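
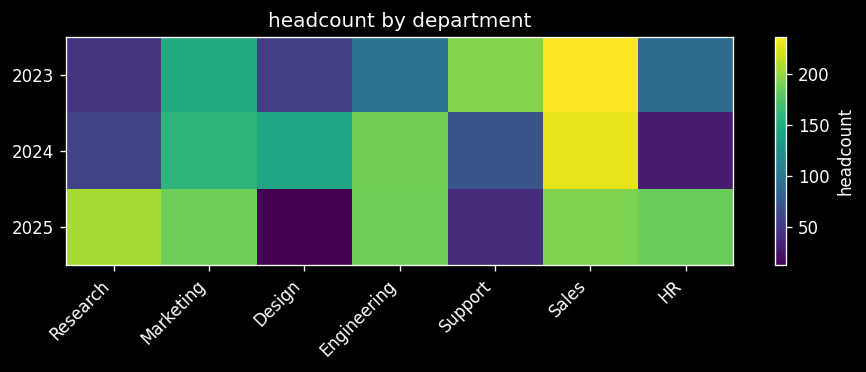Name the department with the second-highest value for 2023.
Support

Top 3 for 2023: Sales ≈ 240, Support ≈ 200, Marketing ≈ 140.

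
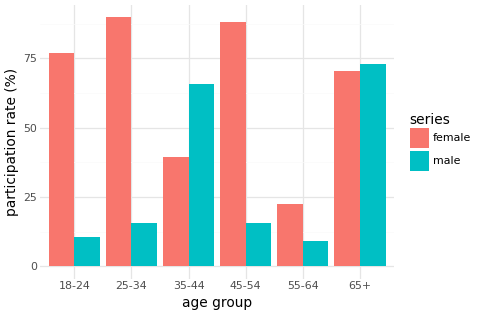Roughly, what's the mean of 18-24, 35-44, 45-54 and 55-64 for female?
≈ 58

(80 + 40 + 90 + 20) / 4 ≈ 58.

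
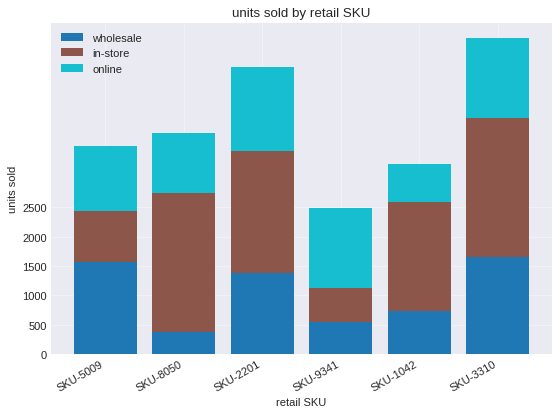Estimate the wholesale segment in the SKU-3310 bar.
wholesale top ≈ 1500, bottom ≈ 0; segment ≈ 1500.

≈ 1500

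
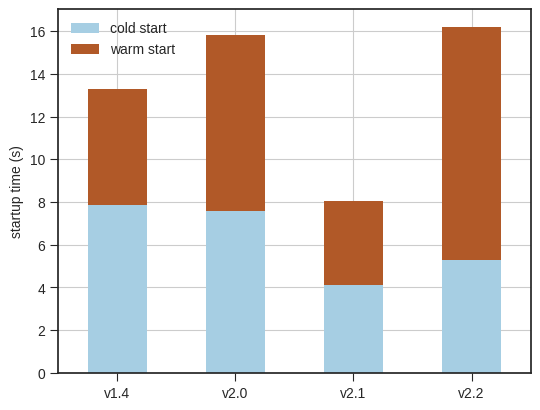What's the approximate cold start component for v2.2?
≈ 6

cold start top ≈ 6, bottom ≈ 0; segment ≈ 6.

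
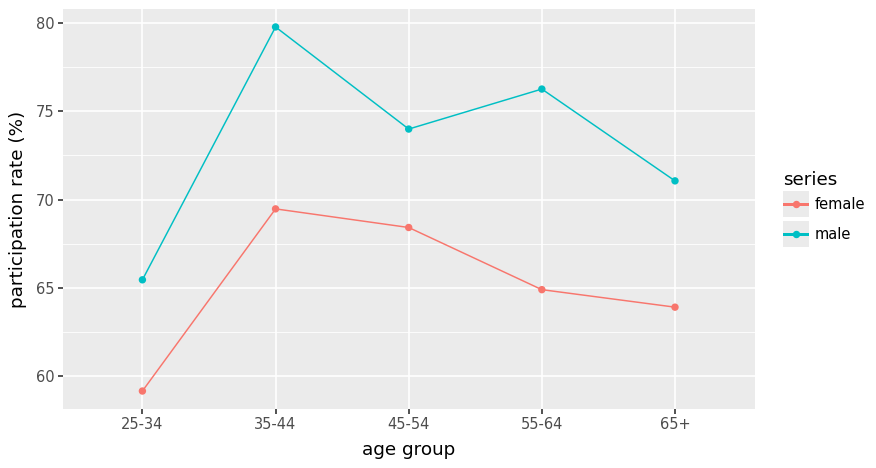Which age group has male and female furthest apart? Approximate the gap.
55-64, ≈ 12 %

55-64: male ≈ 76, female ≈ 64 → gap ≈ 12. Next-largest (35-44) is only ≈ 10.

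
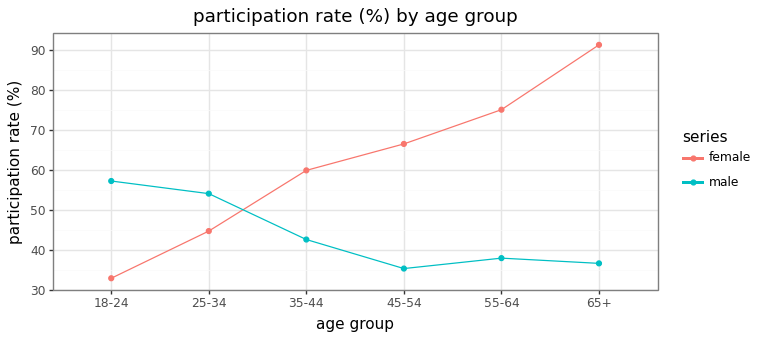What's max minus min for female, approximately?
≈ 55

Max 65+ ≈ 90, min 18-24 ≈ 35; range ≈ 55.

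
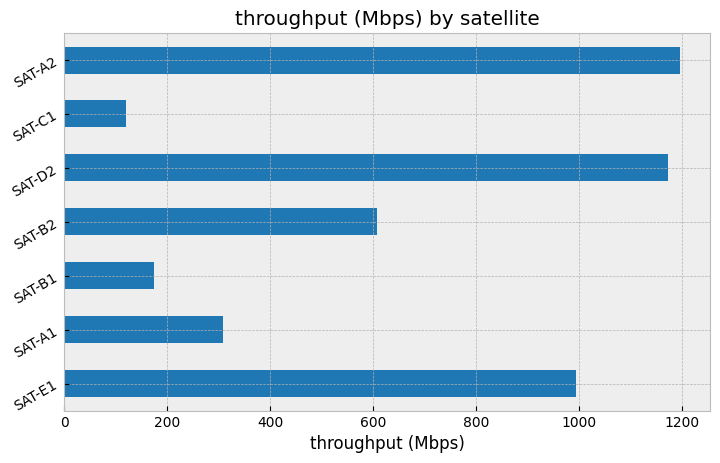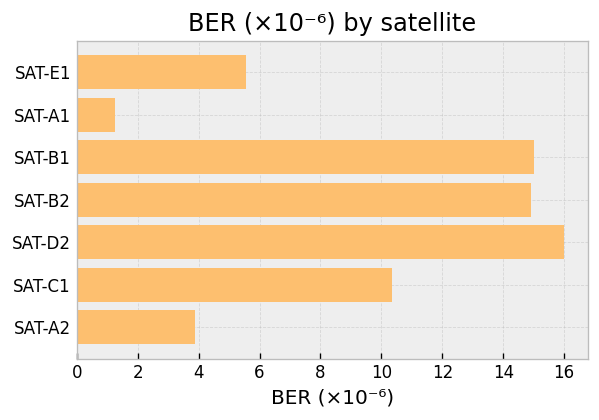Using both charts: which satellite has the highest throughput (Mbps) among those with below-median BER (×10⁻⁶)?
SAT-A2

Chart 2 median BER (×10⁻⁶) ≈ 10; below-median satellites: SAT-E1, SAT-A1, SAT-A2. Among those, SAT-A2 has the highest throughput (Mbps) (≈ 1200).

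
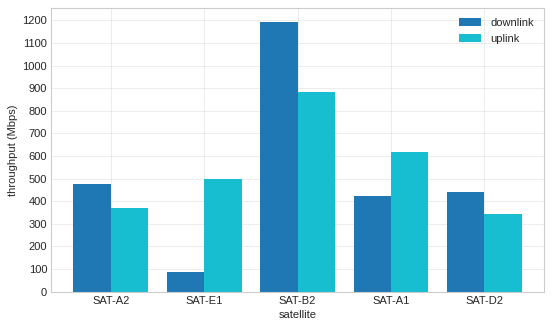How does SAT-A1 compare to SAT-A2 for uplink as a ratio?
≈ 1.5×

SAT-A1 ≈ 600, SAT-A2 ≈ 400; 600/400 ≈ 1.5.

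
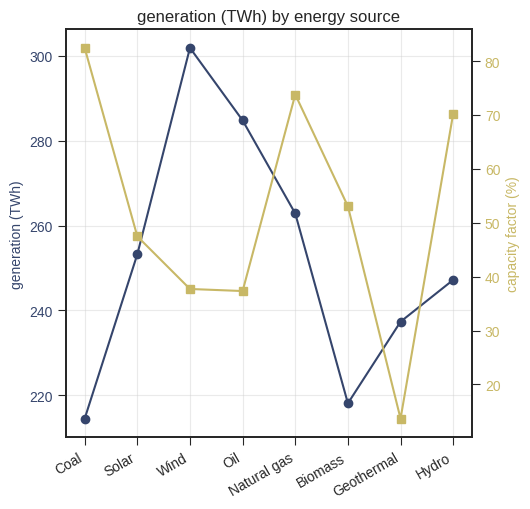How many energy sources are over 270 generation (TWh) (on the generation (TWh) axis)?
2

Above 270: Wind, Oil.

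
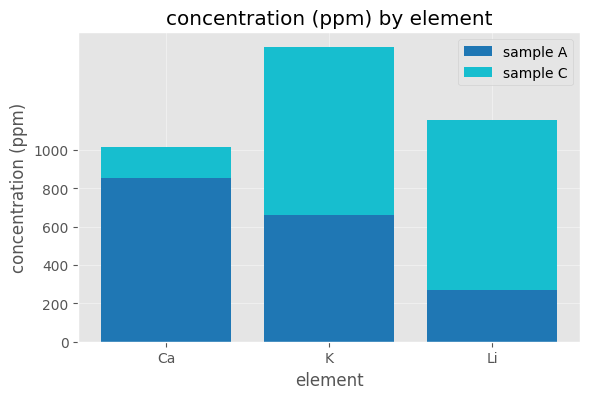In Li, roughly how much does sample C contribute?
≈ 1000

sample C top ≈ 1200, bottom ≈ 200; segment ≈ 1000.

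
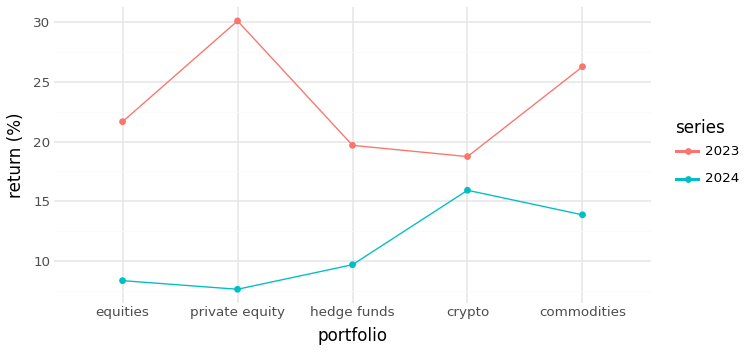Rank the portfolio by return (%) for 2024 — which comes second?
commodities

Top 3 for 2024: crypto ≈ 16, commodities ≈ 14, hedge funds ≈ 10.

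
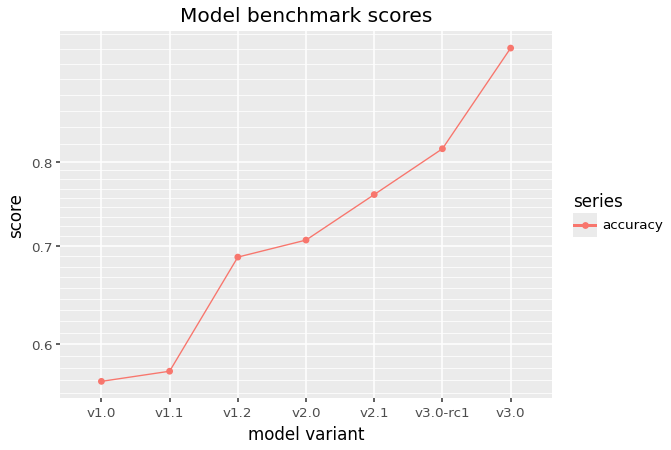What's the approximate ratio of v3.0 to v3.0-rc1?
v3.0 ≈ 0.95, v3.0-rc1 ≈ 0.80; 0.95/0.80 ≈ 1.19.

≈ 1.19×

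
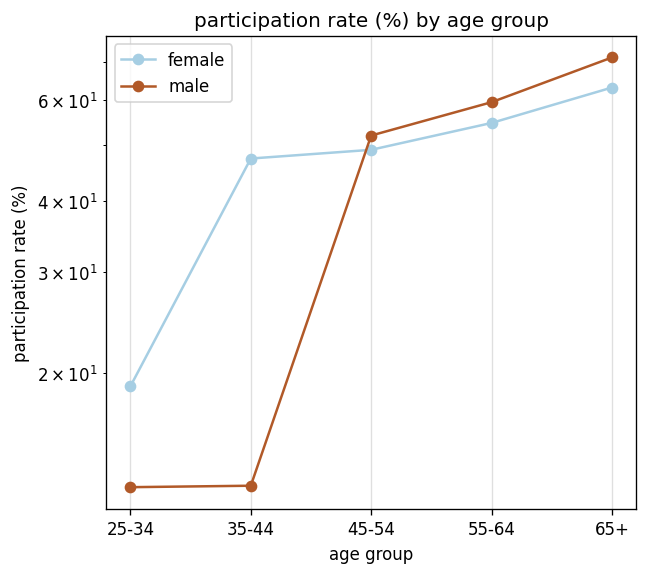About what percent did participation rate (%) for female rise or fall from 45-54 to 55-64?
≈ +10%

45-54 ≈ 50, 55-64 ≈ 55; (55 − 50) / 50 ≈ +10%.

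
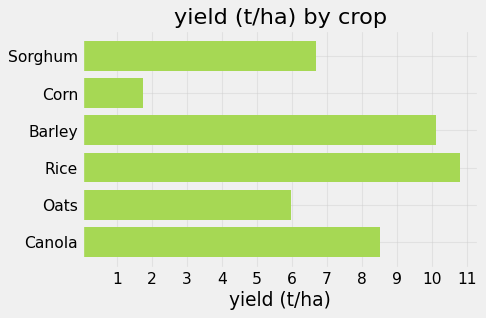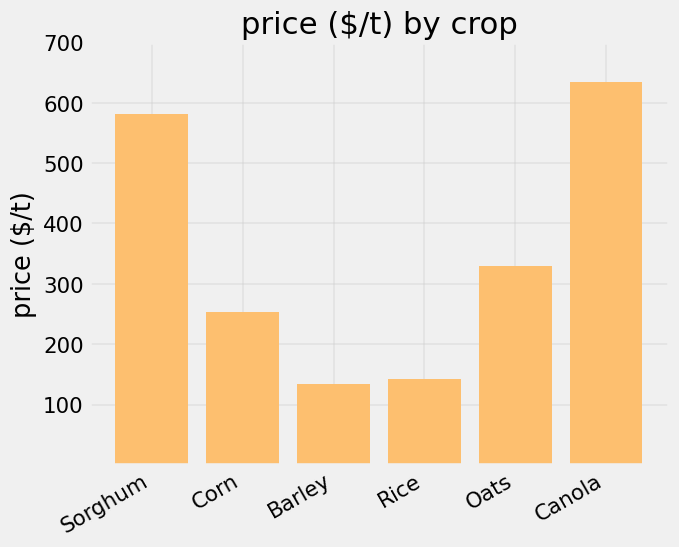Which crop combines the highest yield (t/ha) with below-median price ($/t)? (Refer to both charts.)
Chart 2 median price ($/t) ≈ 300; below-median crops: Corn, Barley, Rice. Among those, Rice has the highest yield (t/ha) (≈ 11).

Rice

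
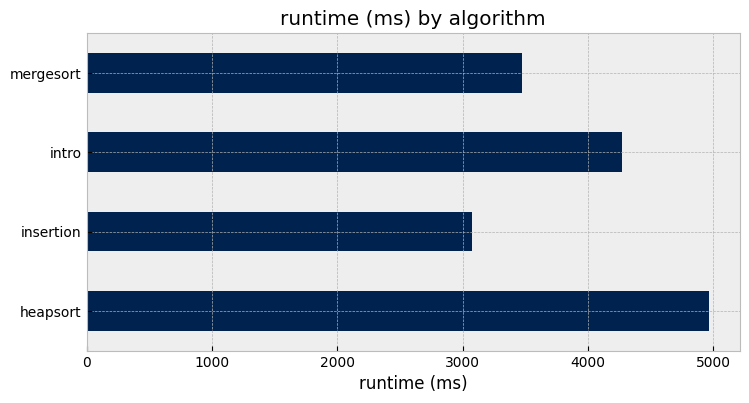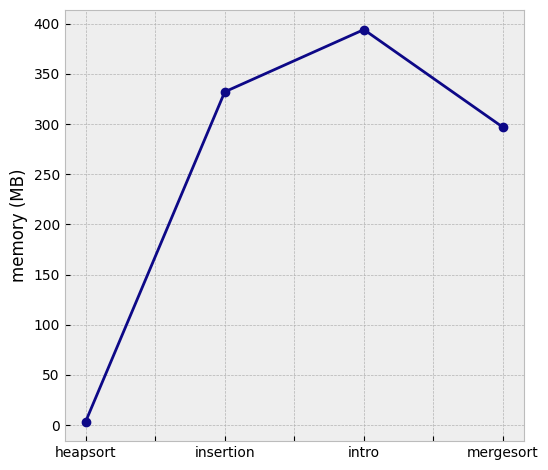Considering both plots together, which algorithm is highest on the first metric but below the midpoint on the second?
heapsort

Chart 2 median memory (MB) ≈ 300; below-median algorithms: heapsort, mergesort. Among those, heapsort has the highest runtime (ms) (≈ 5000).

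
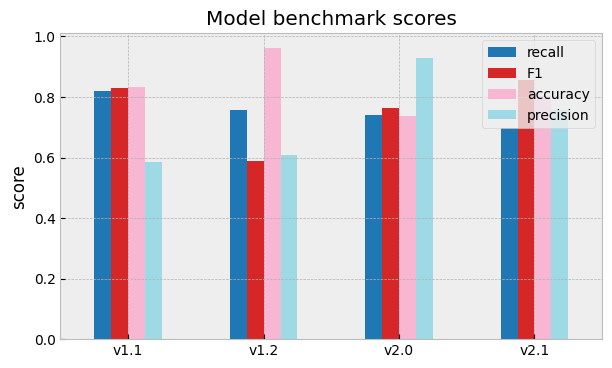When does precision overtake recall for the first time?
v2.0

v1.2: precision ≈ 0.6 vs recall ≈ 0.8 (not yet); v2.0: precision ≈ 0.9 vs recall ≈ 0.7 (first crossover).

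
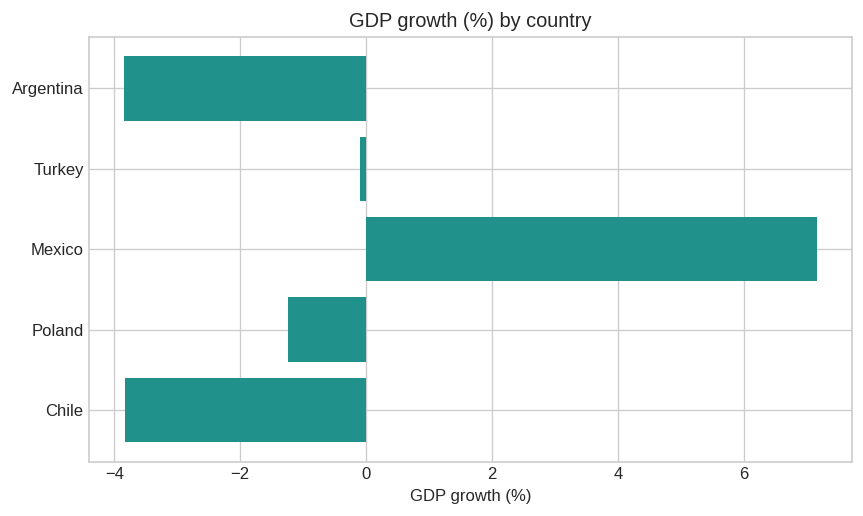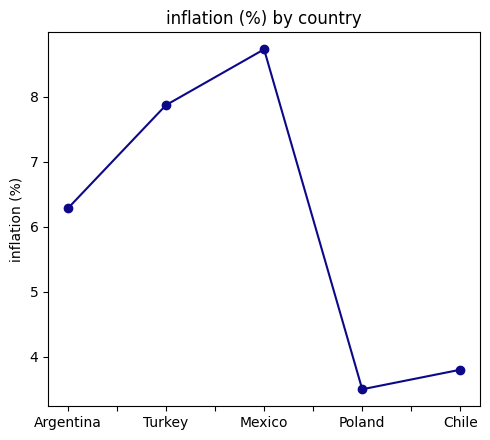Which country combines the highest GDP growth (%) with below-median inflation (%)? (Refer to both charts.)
Poland

Chart 2 median inflation (%) ≈ 6; below-median countries: Poland, Chile. Among those, Poland has the highest GDP growth (%) (≈ -1).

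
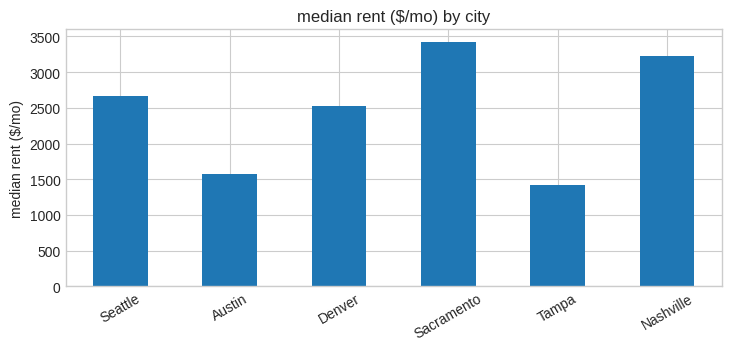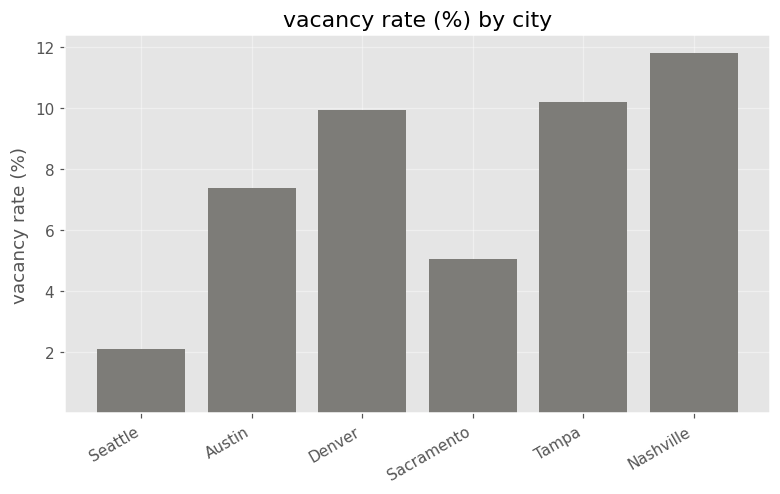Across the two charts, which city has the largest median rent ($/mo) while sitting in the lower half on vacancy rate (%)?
Sacramento

Chart 2 median vacancy rate (%) ≈ 8; below-median cities: Seattle, Austin, Sacramento. Among those, Sacramento has the highest median rent ($/mo) (≈ 3500).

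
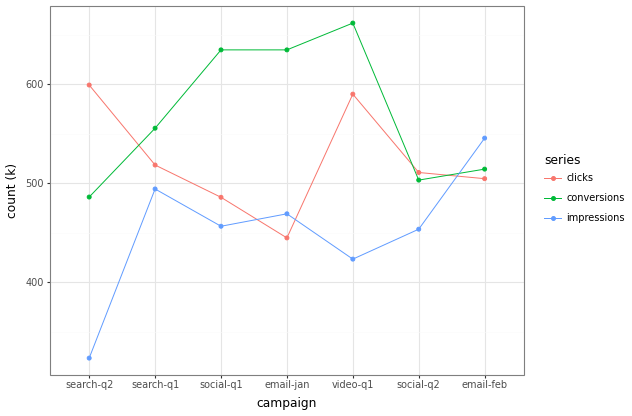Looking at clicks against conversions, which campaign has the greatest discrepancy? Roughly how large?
email-jan, ≈ 200 k

email-jan: clicks ≈ 450, conversions ≈ 650 → gap ≈ 200. Next-largest (social-q1) is only ≈ 150.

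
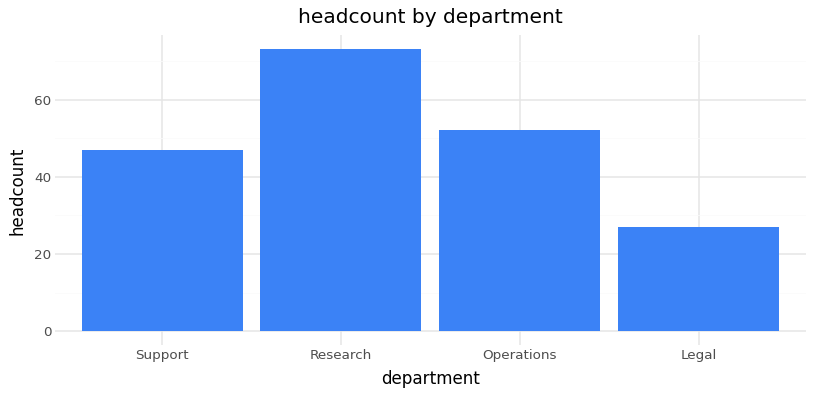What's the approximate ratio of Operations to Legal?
Operations ≈ 50, Legal ≈ 30; 50/30 ≈ 1.67.

≈ 1.67×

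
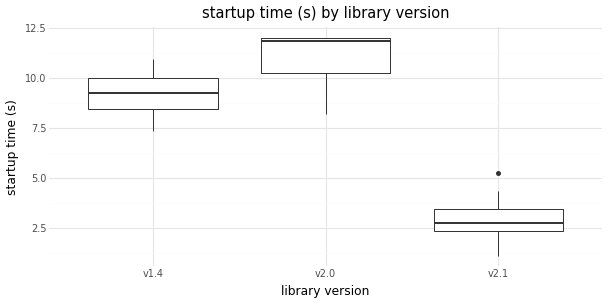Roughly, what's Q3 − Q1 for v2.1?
≈ 1

Q3 ≈ 3, Q1 ≈ 2; IQR ≈ 1.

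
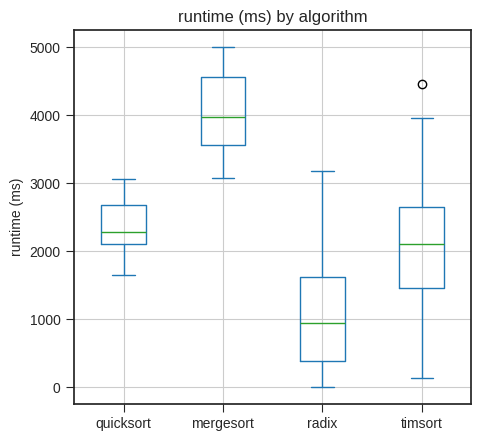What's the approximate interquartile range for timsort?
≈ 1000

Q3 ≈ 2500, Q1 ≈ 1500; IQR ≈ 1000.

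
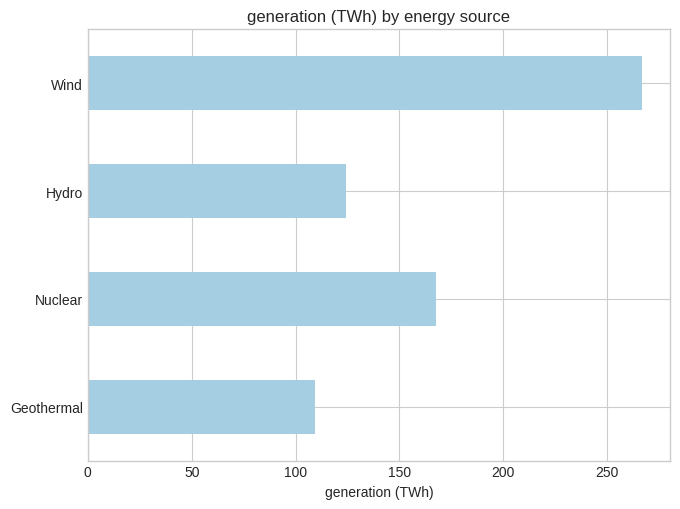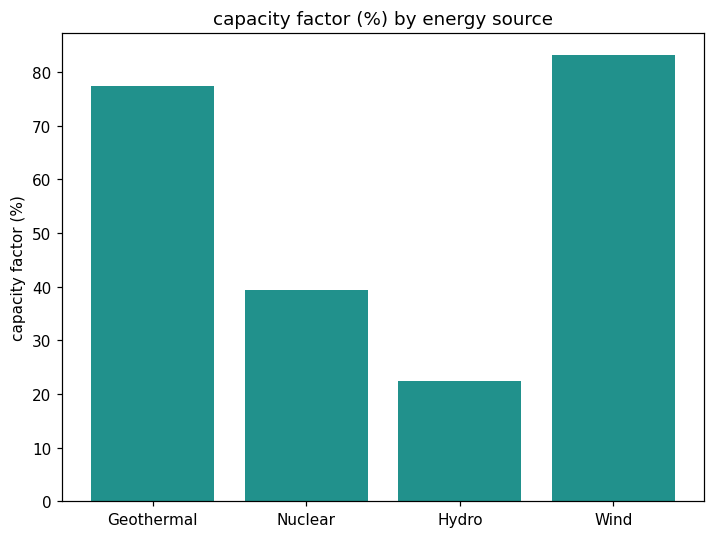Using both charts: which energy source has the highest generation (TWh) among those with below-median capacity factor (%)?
Chart 2 median capacity factor (%) ≈ 60; below-median energy sources: Nuclear, Hydro. Among those, Nuclear has the highest generation (TWh) (≈ 175).

Nuclear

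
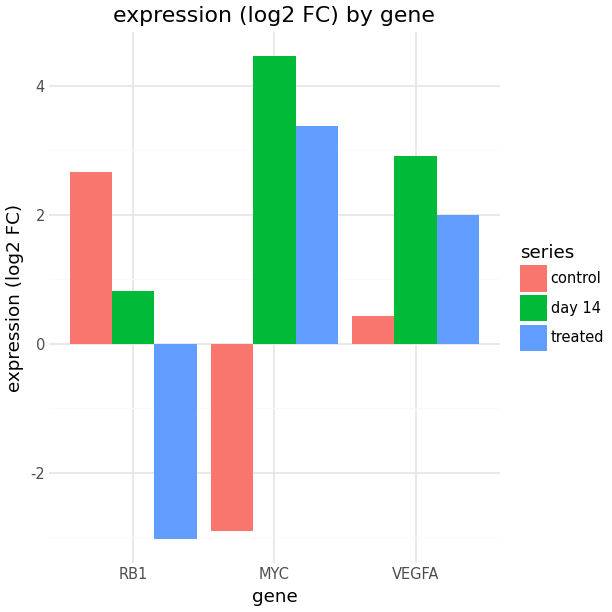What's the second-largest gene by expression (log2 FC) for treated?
VEGFA

Top 3 for treated: MYC ≈ 3, VEGFA ≈ 2, RB1 ≈ -3.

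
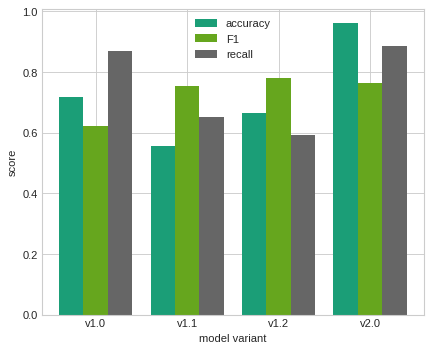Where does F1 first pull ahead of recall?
v1.1

v1.0: F1 ≈ 0.6 vs recall ≈ 0.9 (not yet); v1.1: F1 ≈ 0.8 vs recall ≈ 0.7 (first crossover).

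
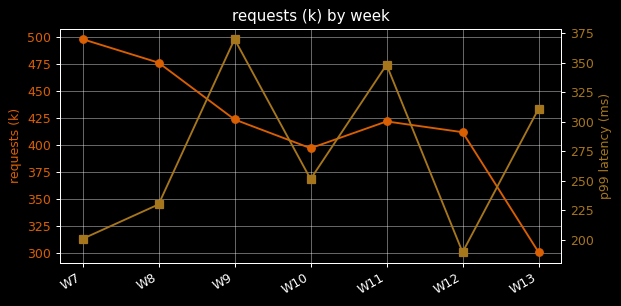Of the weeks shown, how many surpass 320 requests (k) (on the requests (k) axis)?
Above 320: W7, W8, W9, W10, W11, W12.

6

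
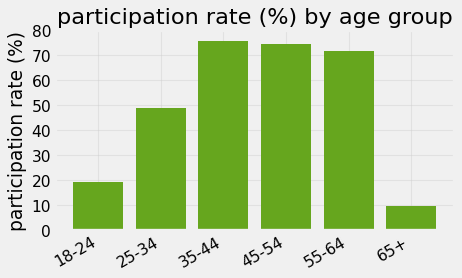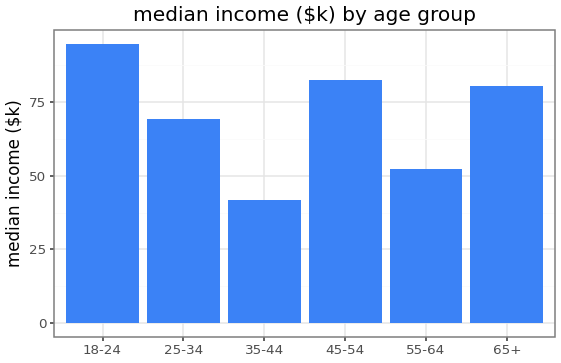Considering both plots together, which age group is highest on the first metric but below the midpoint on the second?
Chart 2 median median income ($k) ≈ 70; below-median age groups: 25-34, 35-44, 55-64. Among those, 35-44 has the highest participation rate (%) (≈ 80).

35-44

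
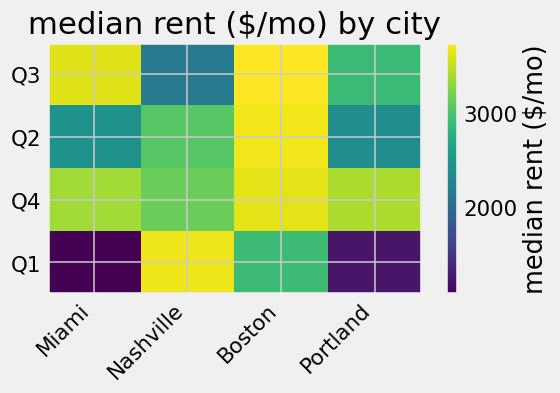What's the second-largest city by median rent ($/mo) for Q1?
Boston

Top 3 for Q1: Nashville ≈ 3500, Boston ≈ 3000, Portland ≈ 1000.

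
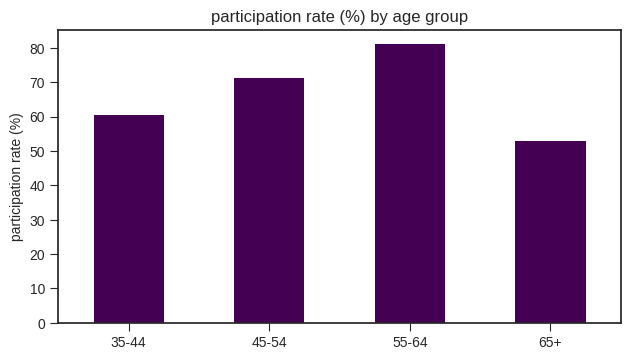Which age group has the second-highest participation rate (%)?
45-54

Top 3: 55-64 ≈ 80, 45-54 ≈ 70, 35-44 ≈ 60.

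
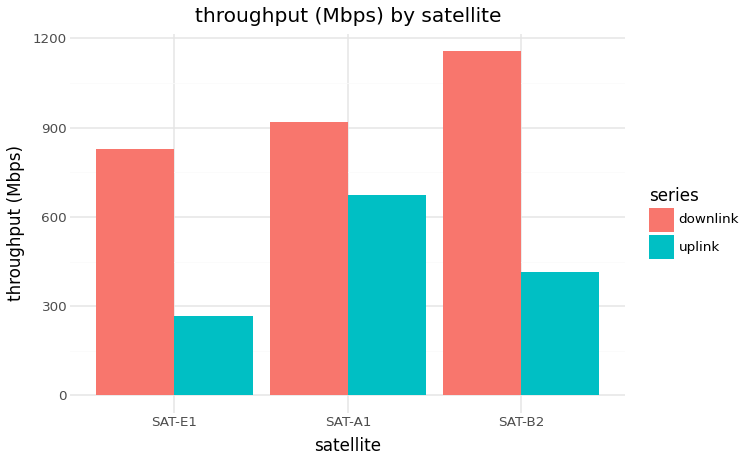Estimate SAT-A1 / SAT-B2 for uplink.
≈ 1.75×

SAT-A1 ≈ 700, SAT-B2 ≈ 400; 700/400 ≈ 1.75.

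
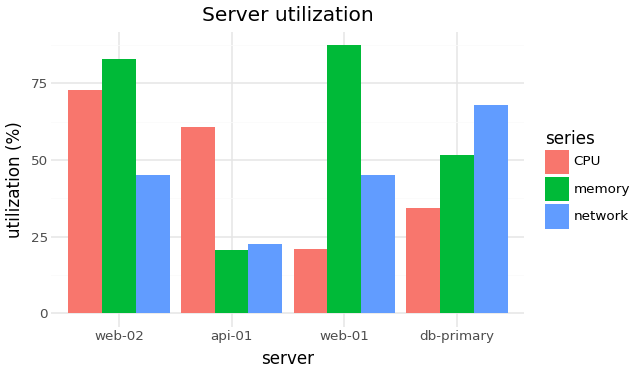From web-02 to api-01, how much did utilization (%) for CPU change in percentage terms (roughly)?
web-02 ≈ 70, api-01 ≈ 60; (60 − 70) / 70 ≈ -14.3%.

≈ -14.3%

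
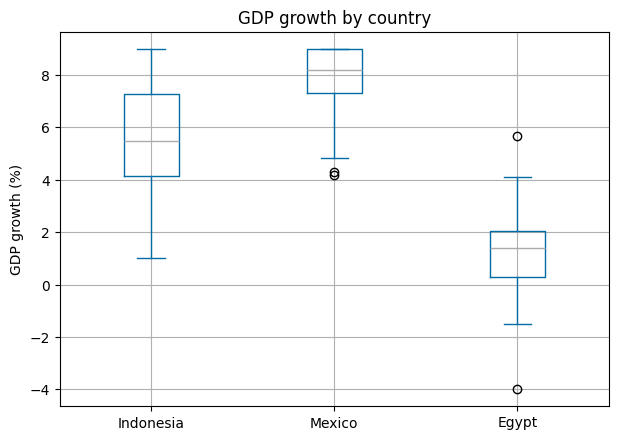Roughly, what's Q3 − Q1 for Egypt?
≈ 2

Q3 ≈ 2, Q1 ≈ 0; IQR ≈ 2.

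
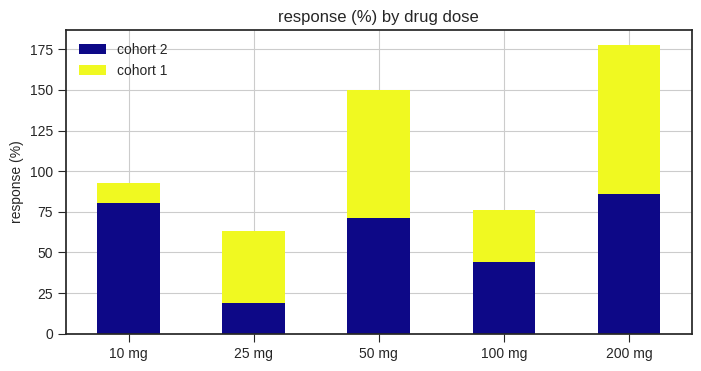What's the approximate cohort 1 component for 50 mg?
≈ 80

cohort 1 top ≈ 160, bottom ≈ 80; segment ≈ 80.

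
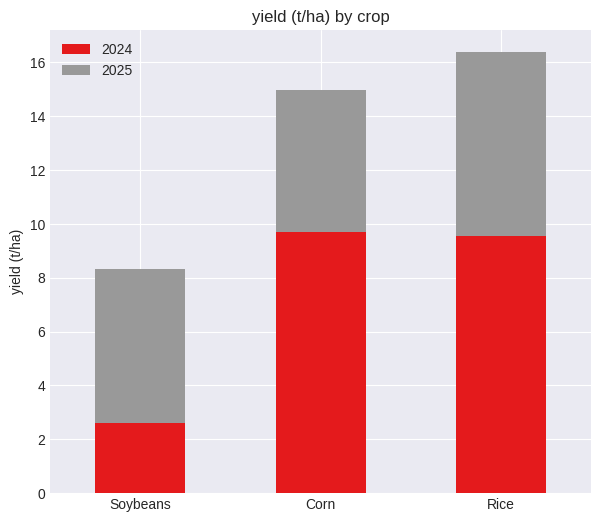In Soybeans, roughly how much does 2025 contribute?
≈ 6

2025 top ≈ 8, bottom ≈ 2; segment ≈ 6.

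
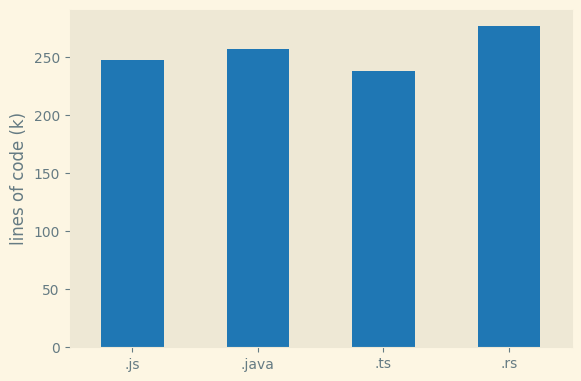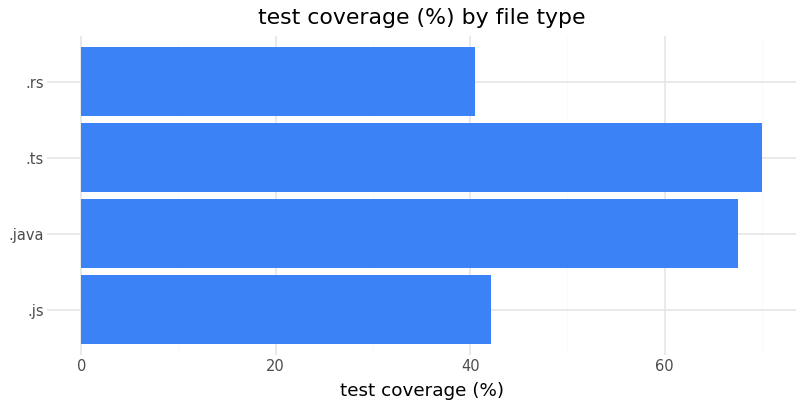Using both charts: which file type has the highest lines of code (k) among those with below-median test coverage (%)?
Chart 2 median test coverage (%) ≈ 50; below-median file types: .js, .rs. Among those, .rs has the highest lines of code (k) (≈ 300).

.rs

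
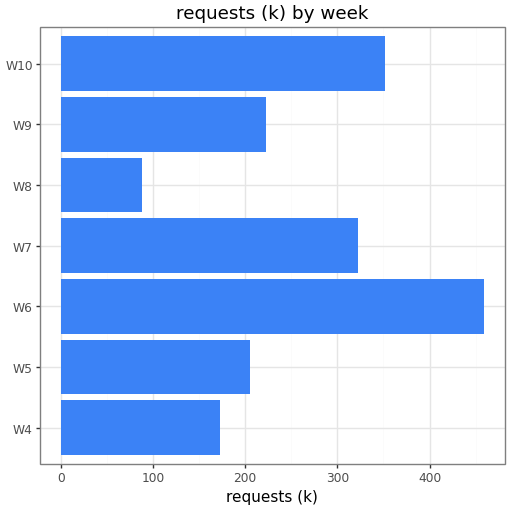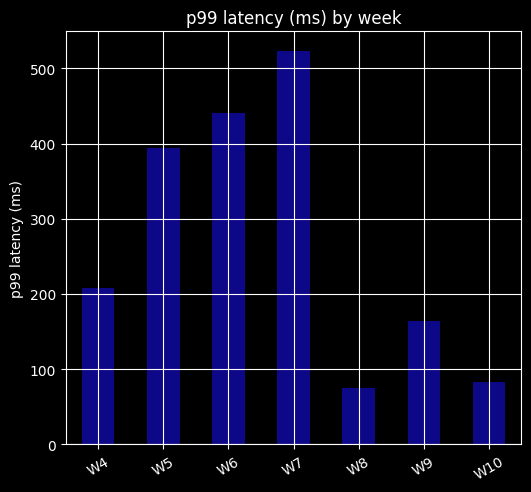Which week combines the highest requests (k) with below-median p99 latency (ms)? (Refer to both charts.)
Chart 2 median p99 latency (ms) ≈ 200; below-median weeks: W8, W9, W10. Among those, W10 has the highest requests (k) (≈ 350).

W10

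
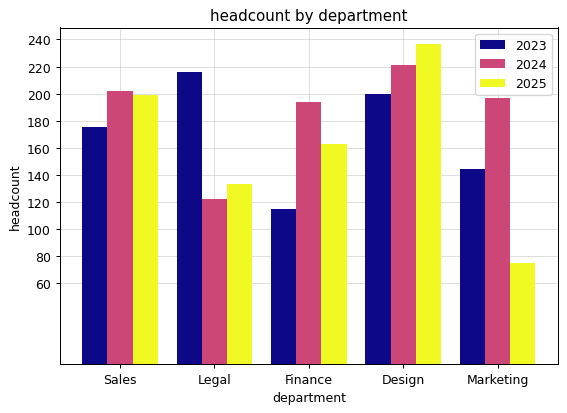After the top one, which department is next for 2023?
Top 3 for 2023: Legal ≈ 220, Design ≈ 200, Sales ≈ 180.

Design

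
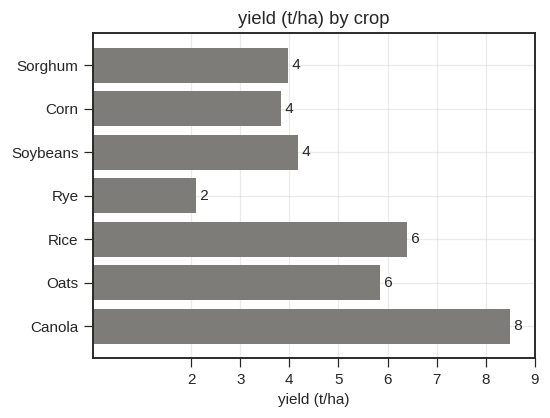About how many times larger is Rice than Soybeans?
≈ 1.5×

Rice ≈ 6, Soybeans ≈ 4; 6/4 ≈ 1.5.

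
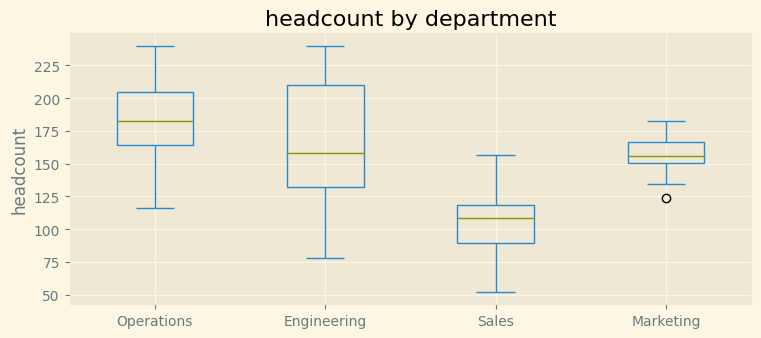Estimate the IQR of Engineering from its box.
≈ 80

Q3 ≈ 210, Q1 ≈ 130; IQR ≈ 80.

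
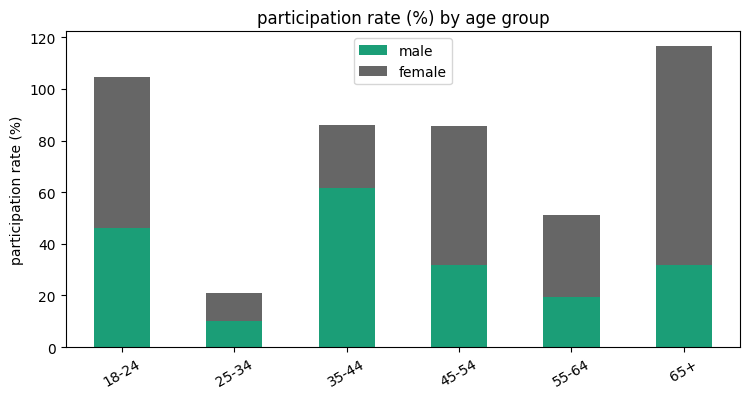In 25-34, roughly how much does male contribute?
male top ≈ 10, bottom ≈ 0; segment ≈ 10.

≈ 10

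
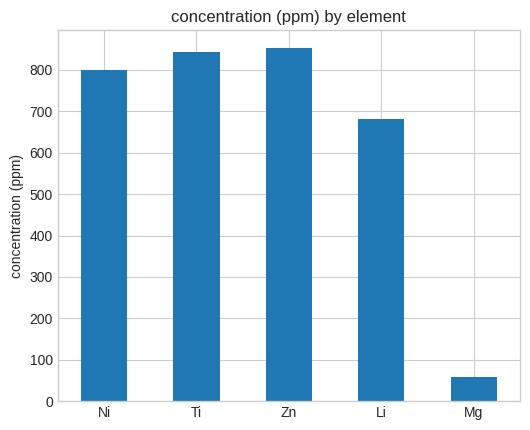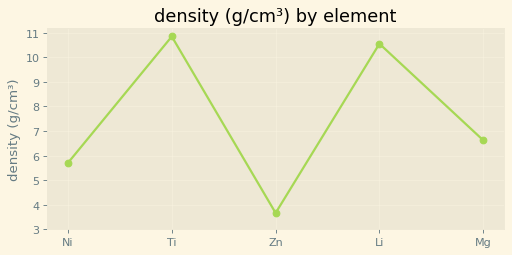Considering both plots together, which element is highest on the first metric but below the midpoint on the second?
Chart 2 median density (g/cm³) ≈ 7; below-median elements: Ni, Zn. Among those, Zn has the highest concentration (ppm) (≈ 900).

Zn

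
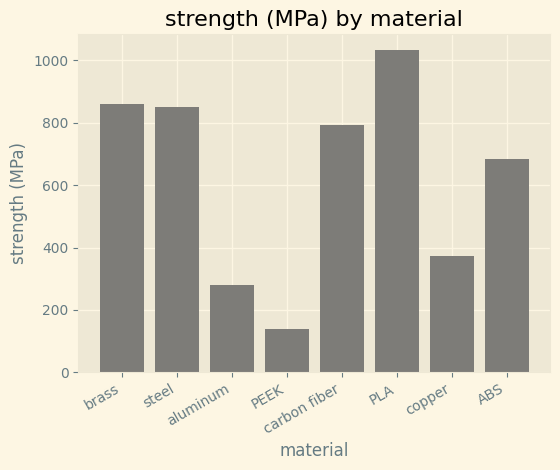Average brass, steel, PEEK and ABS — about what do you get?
≈ 650

(900 + 900 + 100 + 700) / 4 ≈ 650.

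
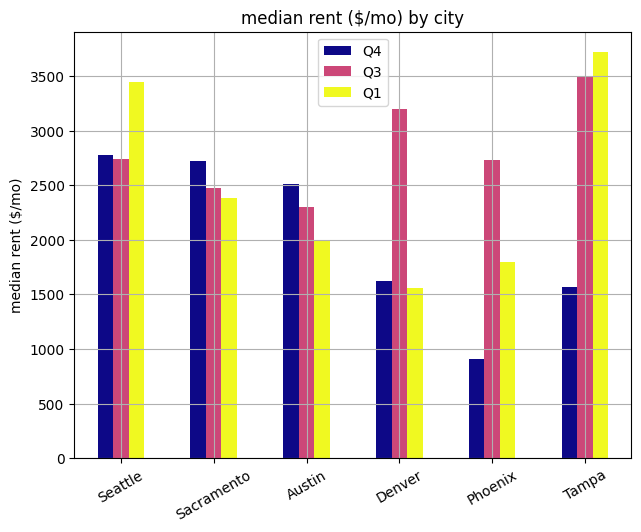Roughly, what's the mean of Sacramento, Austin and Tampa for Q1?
≈ 2667

(2500 + 2000 + 3500) / 3 ≈ 2667.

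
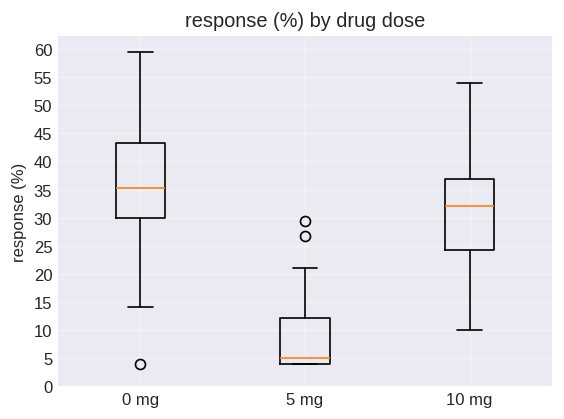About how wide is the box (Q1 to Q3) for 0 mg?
≈ 15

Q3 ≈ 45, Q1 ≈ 30; IQR ≈ 15.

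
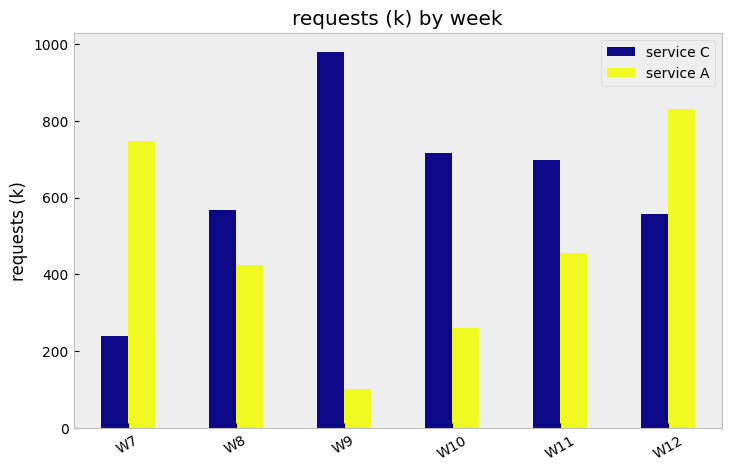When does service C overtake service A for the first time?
W7: service C ≈ 200 vs service A ≈ 700 (not yet); W8: service C ≈ 600 vs service A ≈ 400 (first crossover).

W8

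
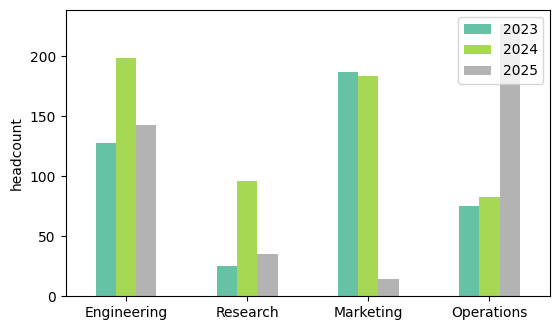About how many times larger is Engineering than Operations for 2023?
Engineering ≈ 120, Operations ≈ 80; 120/80 ≈ 1.5.

≈ 1.5×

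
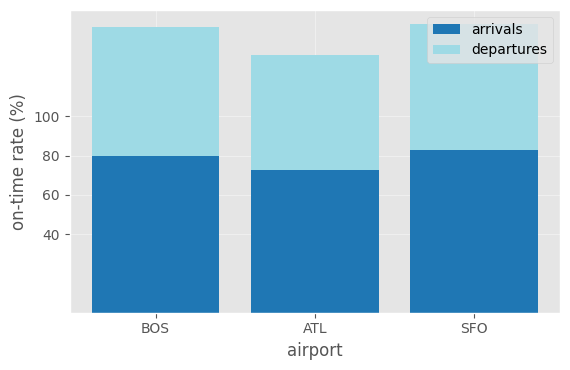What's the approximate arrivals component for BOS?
≈ 80

arrivals top ≈ 80, bottom ≈ 0; segment ≈ 80.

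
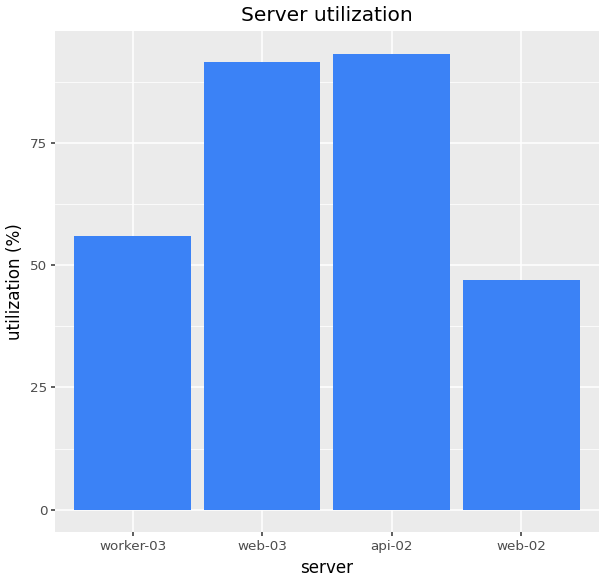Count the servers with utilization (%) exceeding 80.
2

Above 80: web-03, api-02.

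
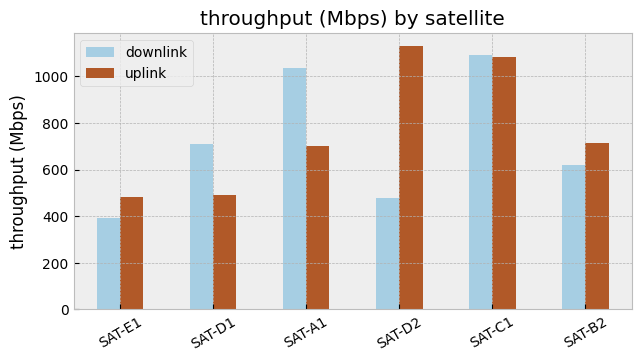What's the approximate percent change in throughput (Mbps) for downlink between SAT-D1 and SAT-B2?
SAT-D1 ≈ 700, SAT-B2 ≈ 600; (600 − 700) / 700 ≈ -14.3%.

≈ -14.3%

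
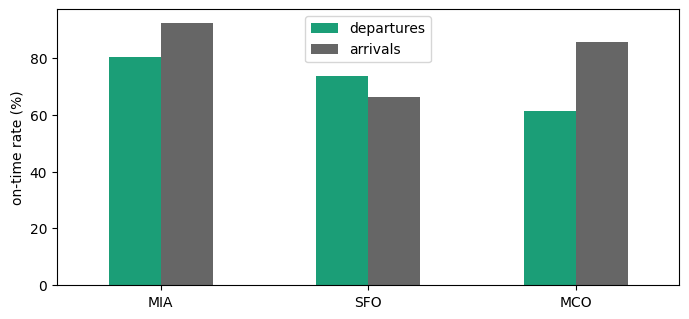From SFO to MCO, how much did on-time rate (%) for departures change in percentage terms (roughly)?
≈ -14.3%

SFO ≈ 70, MCO ≈ 60; (60 − 70) / 70 ≈ -14.3%.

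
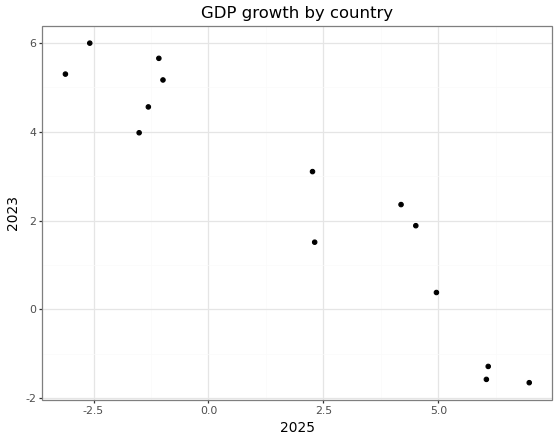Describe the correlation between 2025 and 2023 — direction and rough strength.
negative, strong

Points are negatively correlated; strong (|r| ≈ 0.9).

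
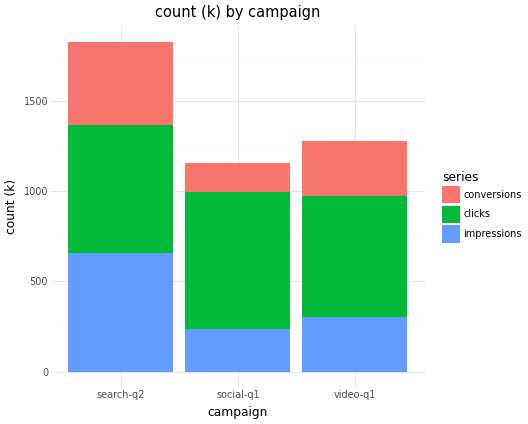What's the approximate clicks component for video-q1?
clicks top ≈ 1000, bottom ≈ 400; segment ≈ 600.

≈ 600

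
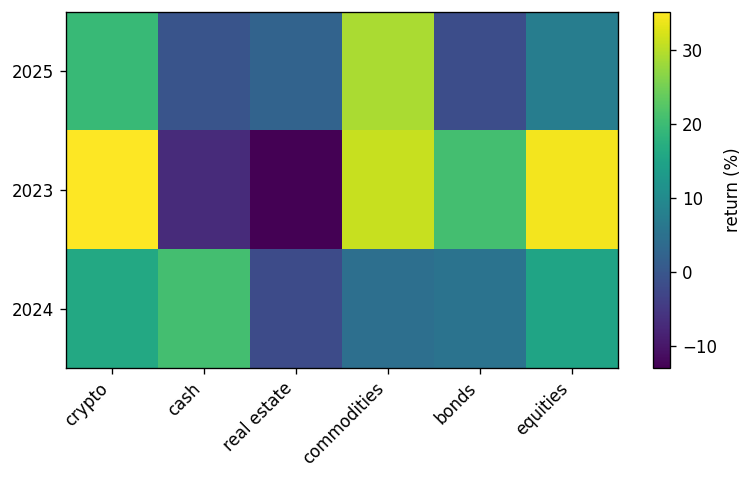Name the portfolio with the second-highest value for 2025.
crypto

Top 3 for 2025: commodities ≈ 30, crypto ≈ 20, equities ≈ 5.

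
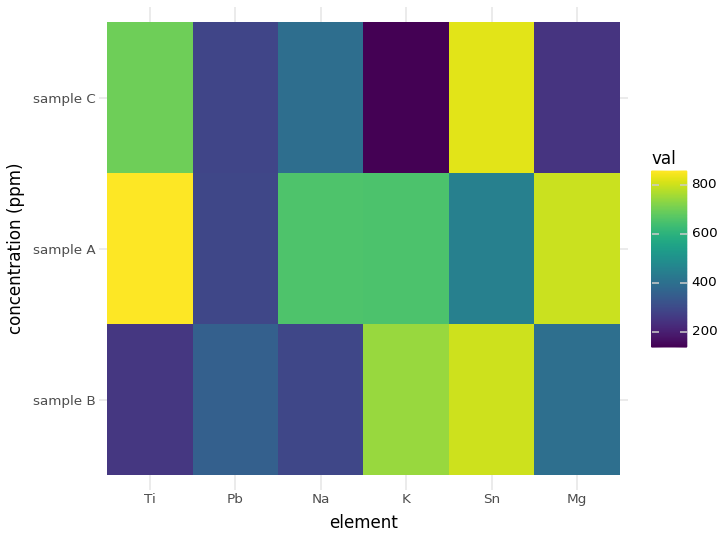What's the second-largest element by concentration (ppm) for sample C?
Ti

Top 3 for sample C: Sn ≈ 800, Ti ≈ 700, Na ≈ 400.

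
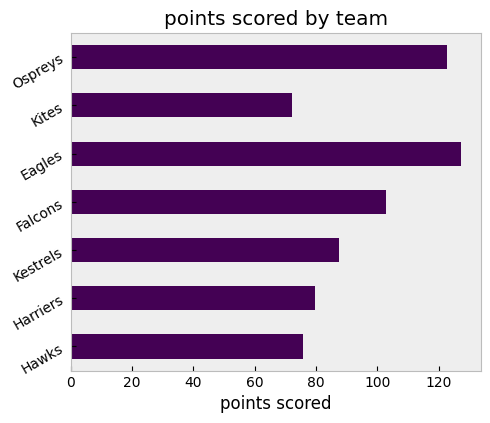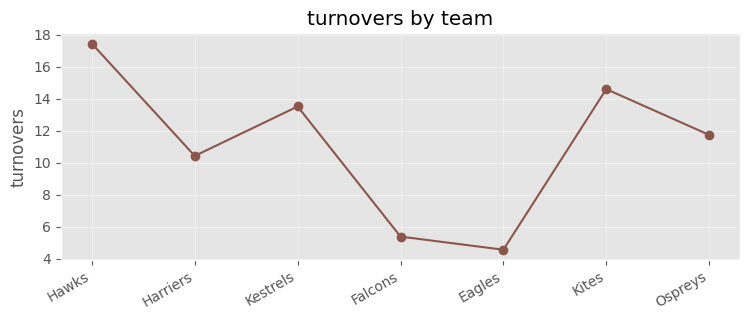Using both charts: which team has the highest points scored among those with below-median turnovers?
Chart 2 median turnovers ≈ 12; below-median teams: Harriers, Falcons, Eagles. Among those, Eagles has the highest points scored (≈ 120).

Eagles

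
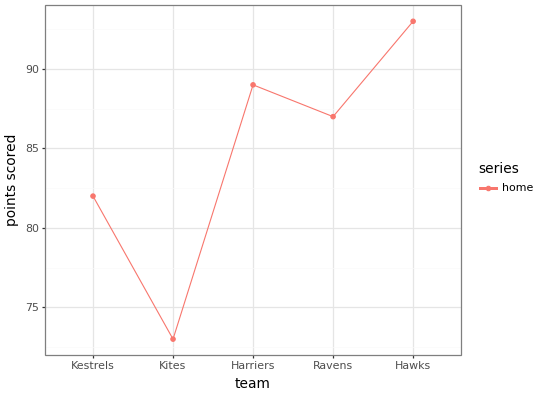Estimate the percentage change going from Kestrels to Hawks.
Kestrels ≈ 82, Hawks ≈ 92; (92 − 82) / 82 ≈ +12.2%.

≈ +12.2%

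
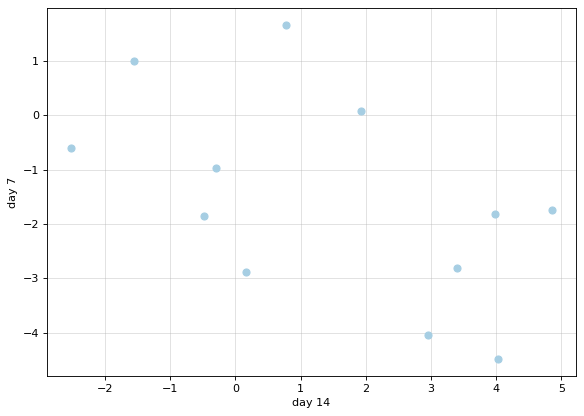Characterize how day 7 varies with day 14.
negative, moderate

Points are negatively correlated; moderate (|r| ≈ 0.5).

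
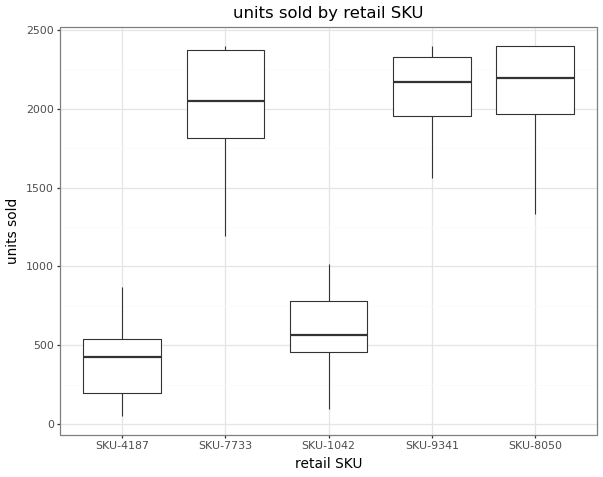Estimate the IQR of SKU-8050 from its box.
≈ 400

Q3 ≈ 2400, Q1 ≈ 2000; IQR ≈ 400.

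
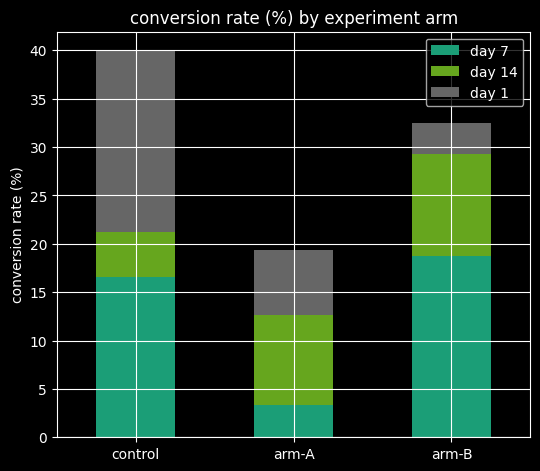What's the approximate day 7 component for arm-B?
day 7 top ≈ 20, bottom ≈ 0; segment ≈ 20.

≈ 20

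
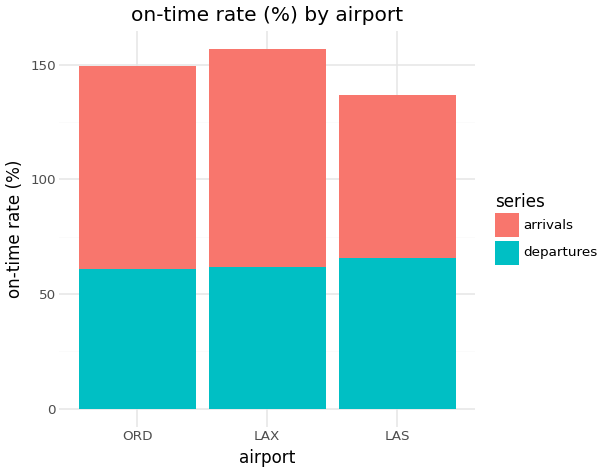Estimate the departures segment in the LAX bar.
≈ 60

departures top ≈ 60, bottom ≈ 0; segment ≈ 60.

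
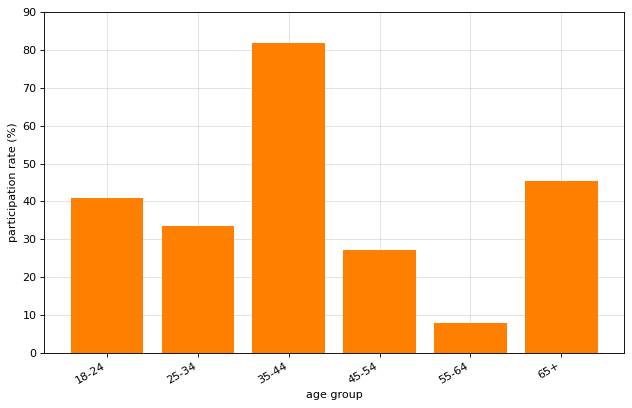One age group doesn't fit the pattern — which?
35-44

35-44 ≈ 80; the rest sit between ≈ 10 and ≈ 50.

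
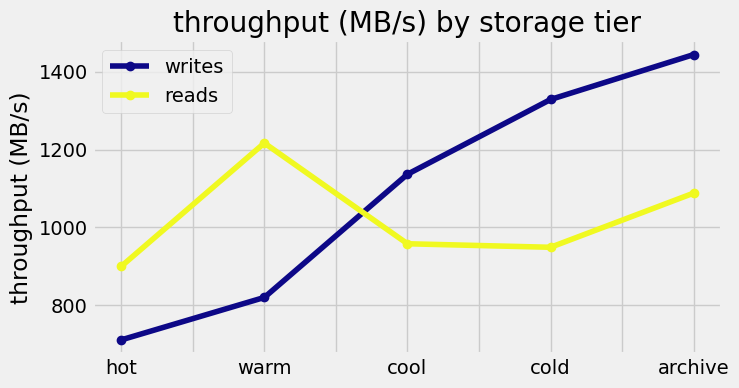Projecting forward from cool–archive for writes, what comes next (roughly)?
≈ 1550

Last three: 1100, 1300, 1400 → slope ≈ 150/step → next ≈ 1550.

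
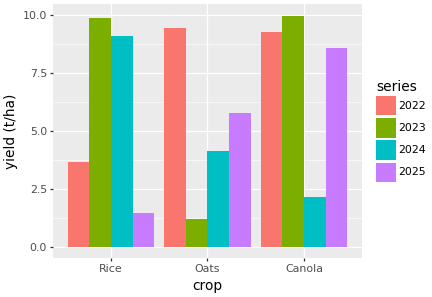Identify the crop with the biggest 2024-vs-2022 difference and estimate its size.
Canola, ≈ 7 t/ha

Canola: 2024 ≈ 2, 2022 ≈ 9 → gap ≈ 7. Next-largest (Rice) is only ≈ 5.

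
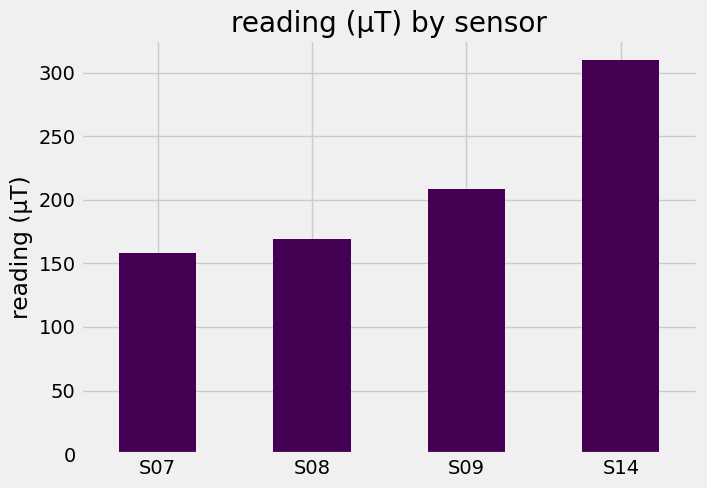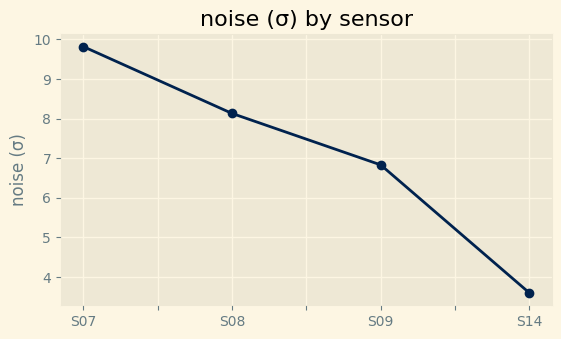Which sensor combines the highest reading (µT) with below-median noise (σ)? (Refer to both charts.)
Chart 2 median noise (σ) ≈ 7; below-median sensors: S09, S14. Among those, S14 has the highest reading (µT) (≈ 300).

S14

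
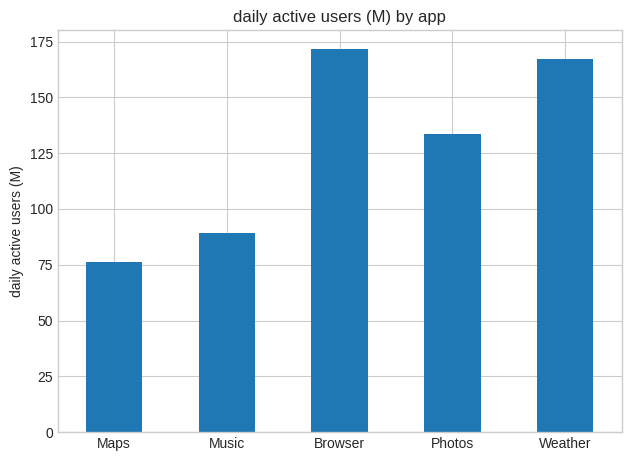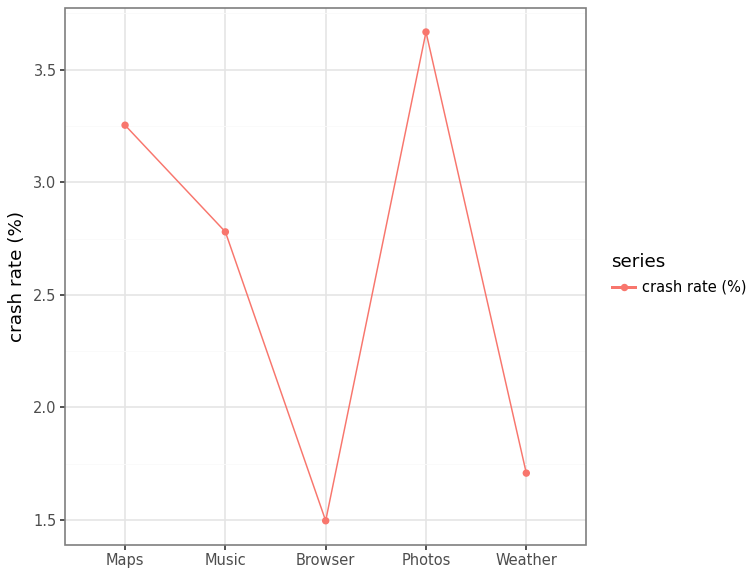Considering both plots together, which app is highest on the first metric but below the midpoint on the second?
Browser

Chart 2 median crash rate (%) ≈ 3; below-median apps: Browser, Weather. Among those, Browser has the highest daily active users (M) (≈ 180).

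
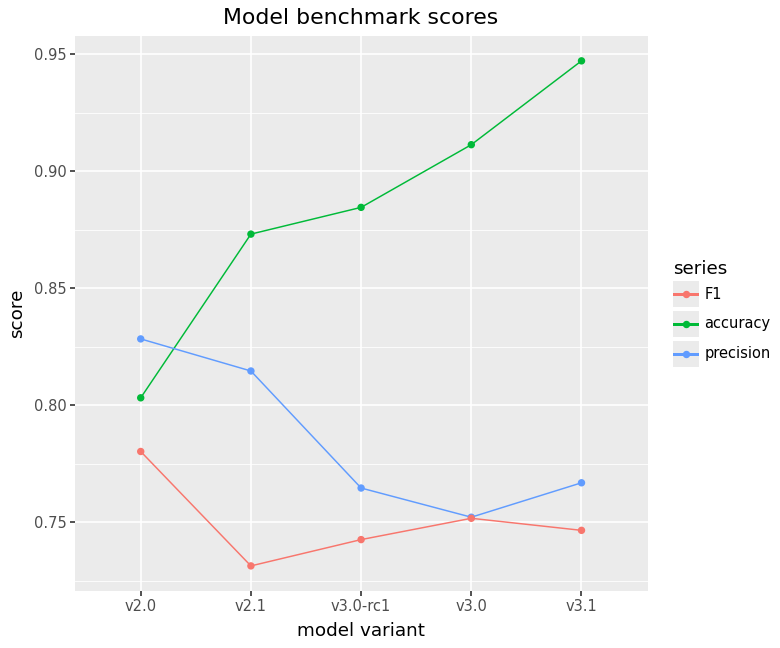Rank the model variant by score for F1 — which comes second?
Top 3 for F1: v2.0 ≈ 0.78, v3.0 ≈ 0.76, v3.1 ≈ 0.74.

v3.0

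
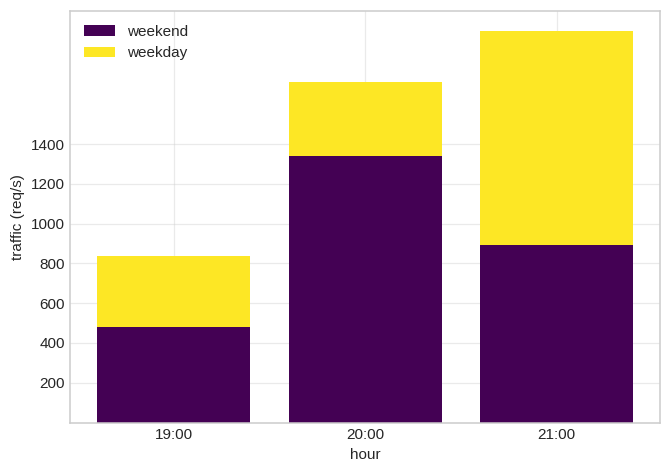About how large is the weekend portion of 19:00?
weekend top ≈ 400, bottom ≈ 0; segment ≈ 400.

≈ 400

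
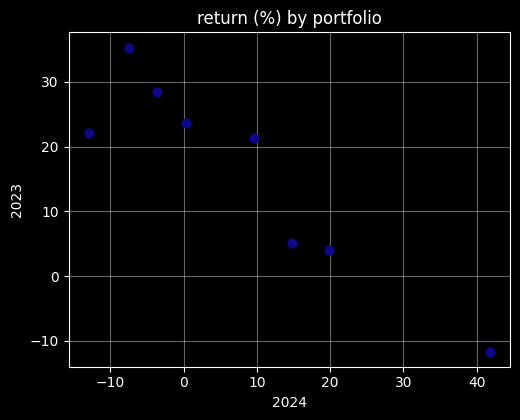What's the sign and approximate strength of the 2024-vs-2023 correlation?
negative, strong

Points are negatively correlated; strong (|r| ≈ 0.9).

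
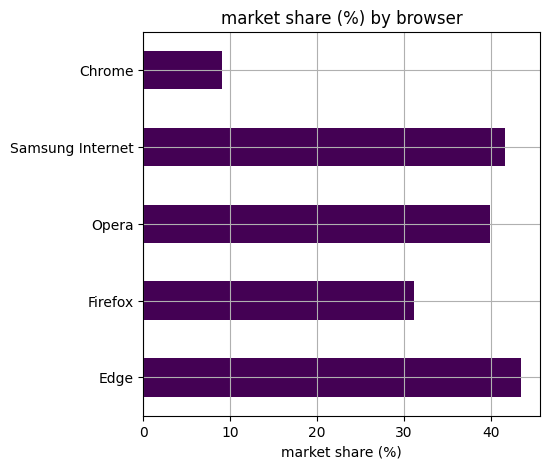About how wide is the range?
Max Edge ≈ 45, min Chrome ≈ 10; range ≈ 35.

≈ 35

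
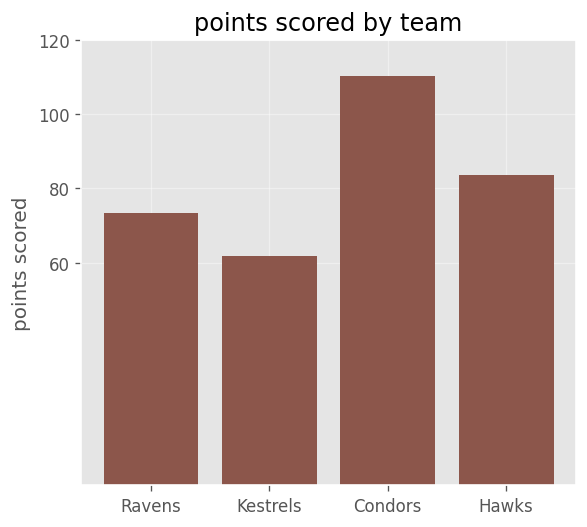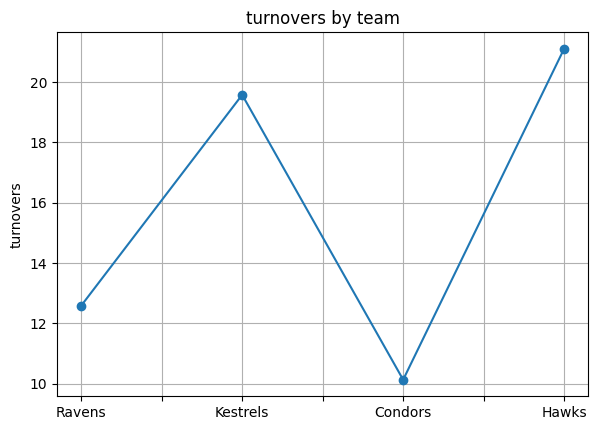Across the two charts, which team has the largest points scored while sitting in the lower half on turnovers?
Condors

Chart 2 median turnovers ≈ 16; below-median teams: Ravens, Condors. Among those, Condors has the highest points scored (≈ 120).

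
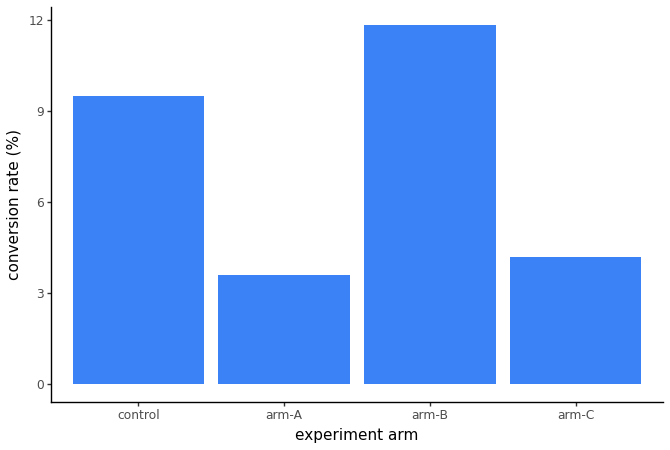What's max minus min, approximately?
Max arm-B ≈ 12, min arm-A ≈ 4; range ≈ 8.

≈ 8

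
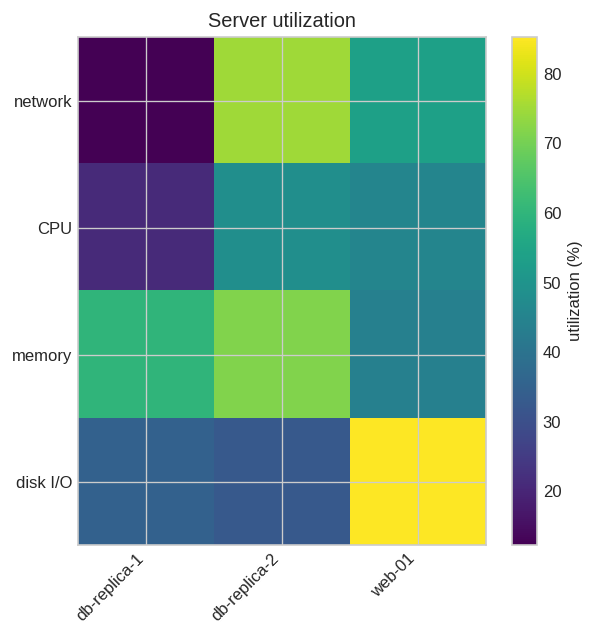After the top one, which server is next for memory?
Top 3 for memory: db-replica-2 ≈ 70, db-replica-1 ≈ 60, web-01 ≈ 40.

db-replica-1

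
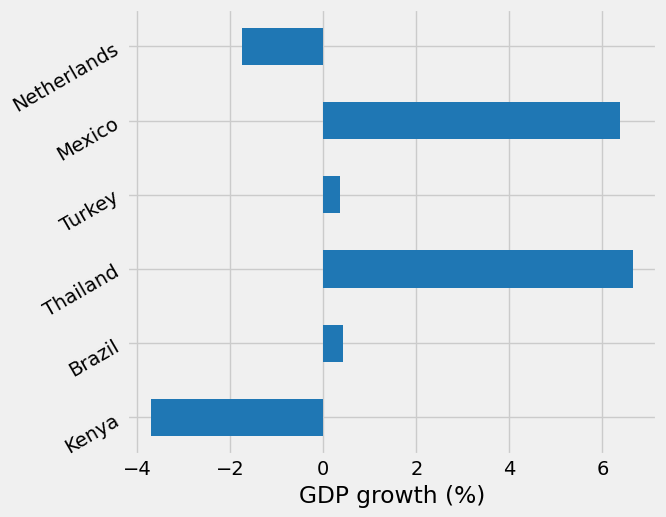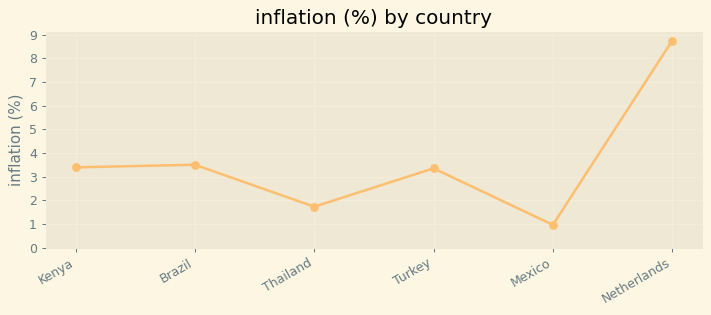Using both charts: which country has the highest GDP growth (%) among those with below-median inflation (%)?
Thailand

Chart 2 median inflation (%) ≈ 3; below-median countries: Thailand, Turkey, Mexico. Among those, Thailand has the highest GDP growth (%) (≈ 7).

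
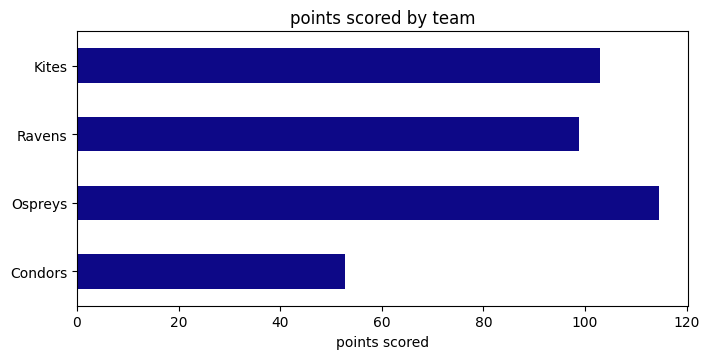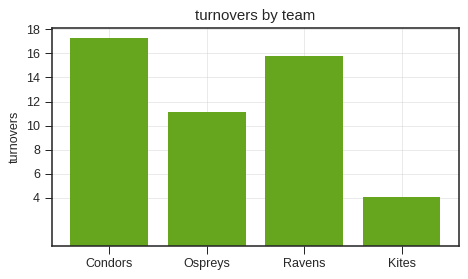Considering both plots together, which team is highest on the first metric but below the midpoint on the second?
Chart 2 median turnovers ≈ 14; below-median teams: Ospreys, Kites. Among those, Ospreys has the highest points scored (≈ 120).

Ospreys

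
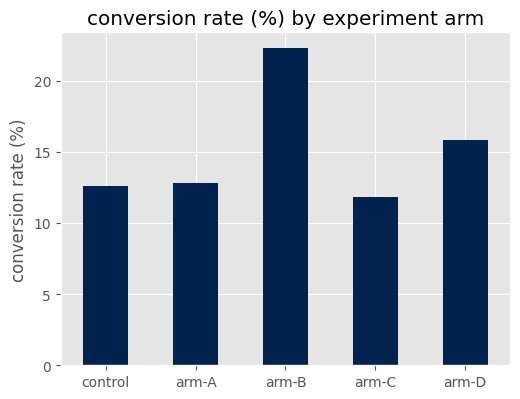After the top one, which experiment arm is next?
arm-D

Top 3: arm-B ≈ 22, arm-D ≈ 16, arm-A ≈ 12.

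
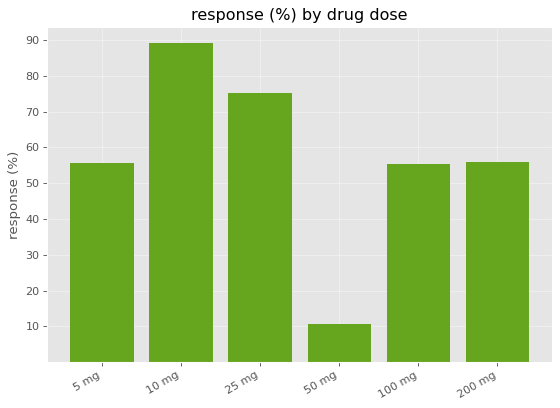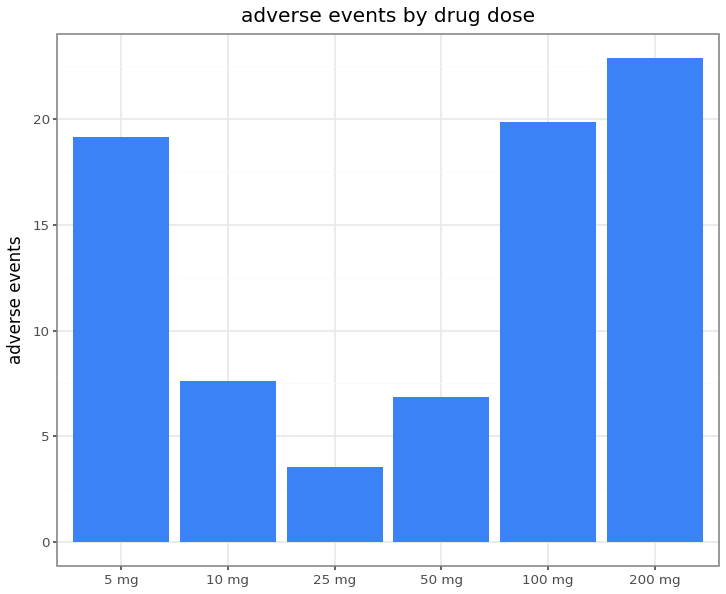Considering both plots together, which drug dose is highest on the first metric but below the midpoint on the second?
10 mg

Chart 2 median adverse events ≈ 15; below-median drug doses: 10 mg, 25 mg, 50 mg. Among those, 10 mg has the highest response (%) (≈ 90).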